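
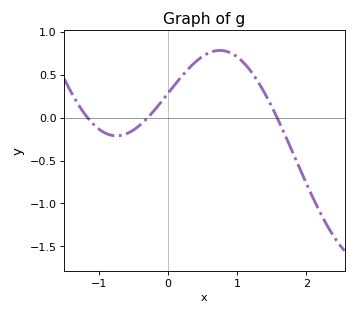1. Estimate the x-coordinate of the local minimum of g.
-0.748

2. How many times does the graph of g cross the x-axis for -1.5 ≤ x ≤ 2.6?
3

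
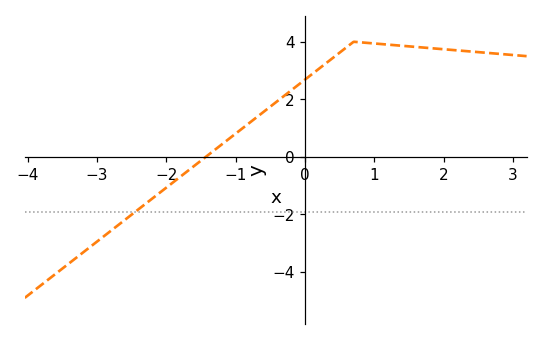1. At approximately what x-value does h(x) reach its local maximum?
0.7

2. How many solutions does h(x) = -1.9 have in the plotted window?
1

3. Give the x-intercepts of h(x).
-1.4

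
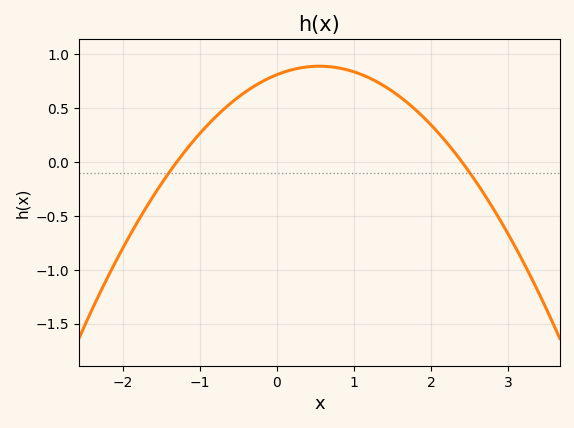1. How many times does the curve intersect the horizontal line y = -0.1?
2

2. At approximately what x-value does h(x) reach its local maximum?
0.55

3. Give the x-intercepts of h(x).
-1.3, 2.4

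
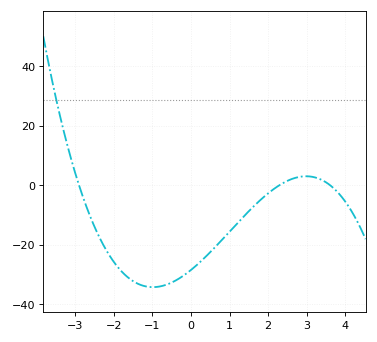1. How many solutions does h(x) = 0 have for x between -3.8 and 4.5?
3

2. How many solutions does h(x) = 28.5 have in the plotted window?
1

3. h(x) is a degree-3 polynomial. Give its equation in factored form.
y = -1.19(x + 2.9)(x - 2.3)(x - 3.6)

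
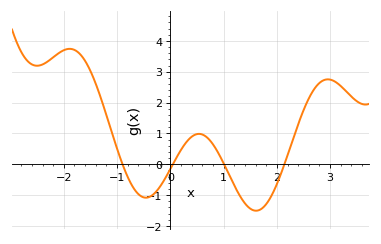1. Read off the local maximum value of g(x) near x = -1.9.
3.74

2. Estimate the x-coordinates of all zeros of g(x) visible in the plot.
-0.898, 0.047, 1.01, 2.14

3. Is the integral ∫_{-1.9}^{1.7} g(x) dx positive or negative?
positive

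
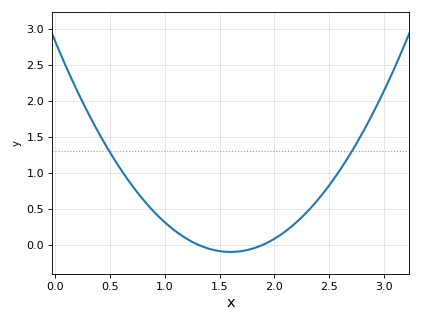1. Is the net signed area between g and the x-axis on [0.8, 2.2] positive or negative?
positive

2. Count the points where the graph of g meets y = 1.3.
2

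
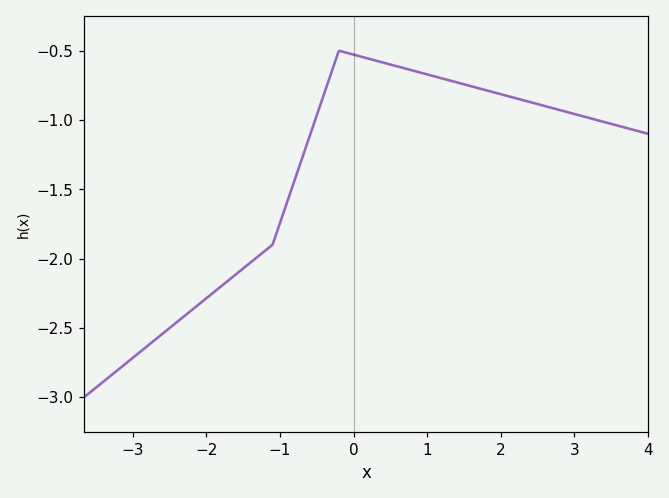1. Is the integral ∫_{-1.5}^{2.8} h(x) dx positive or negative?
negative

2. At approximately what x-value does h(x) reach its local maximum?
-0.2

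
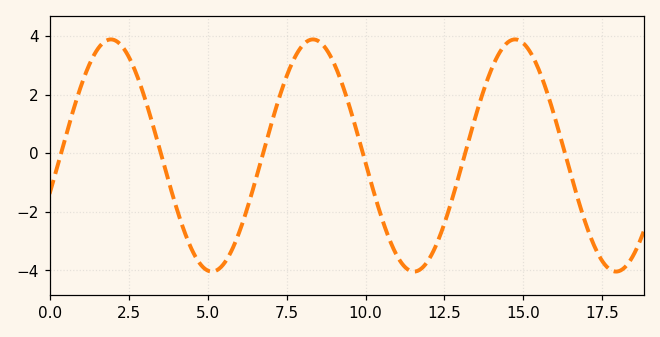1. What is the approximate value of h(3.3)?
0.775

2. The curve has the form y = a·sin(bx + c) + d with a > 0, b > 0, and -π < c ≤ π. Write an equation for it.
y = 3.96sin(0.98x - 0.31) - 0.08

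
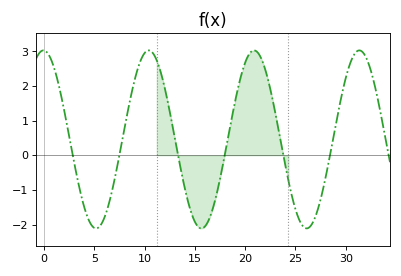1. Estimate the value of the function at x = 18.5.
0.8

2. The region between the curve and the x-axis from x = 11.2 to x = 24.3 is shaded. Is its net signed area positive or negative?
positive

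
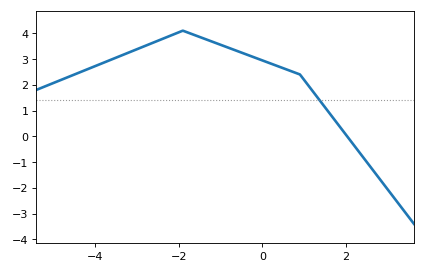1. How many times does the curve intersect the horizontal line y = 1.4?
1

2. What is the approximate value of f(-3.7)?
2.9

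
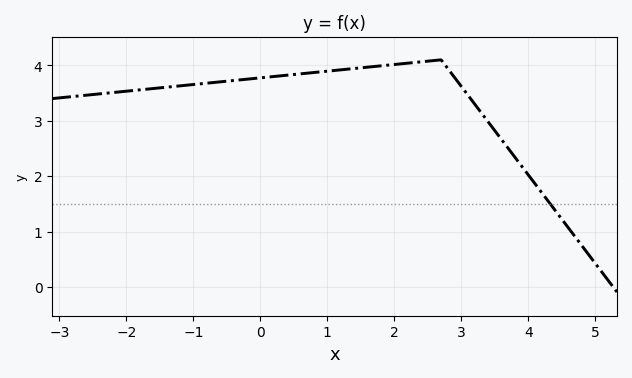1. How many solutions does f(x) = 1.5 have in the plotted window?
1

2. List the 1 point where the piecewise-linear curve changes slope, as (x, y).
(2.7, 4.1)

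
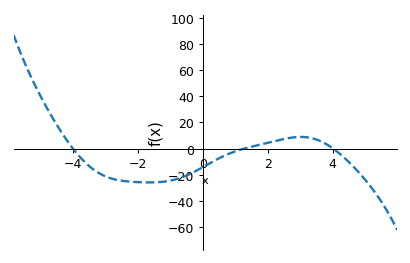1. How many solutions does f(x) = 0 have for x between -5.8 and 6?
3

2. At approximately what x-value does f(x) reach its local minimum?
-1.6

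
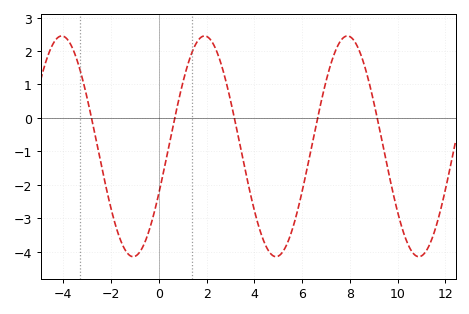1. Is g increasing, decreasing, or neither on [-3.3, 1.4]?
neither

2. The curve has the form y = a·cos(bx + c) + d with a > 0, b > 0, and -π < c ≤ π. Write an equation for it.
y = 3.3cos(1.1x - 2) - 0.85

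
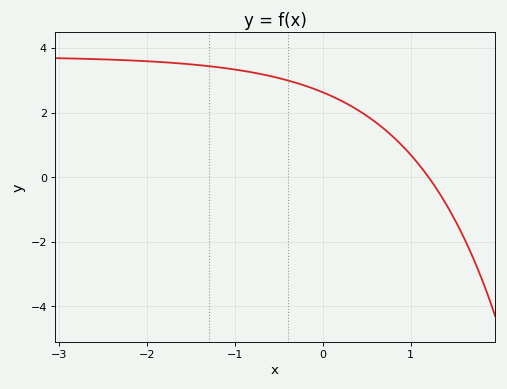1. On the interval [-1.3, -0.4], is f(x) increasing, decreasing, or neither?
decreasing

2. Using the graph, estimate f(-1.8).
3.6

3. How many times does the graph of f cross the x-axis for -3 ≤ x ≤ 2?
1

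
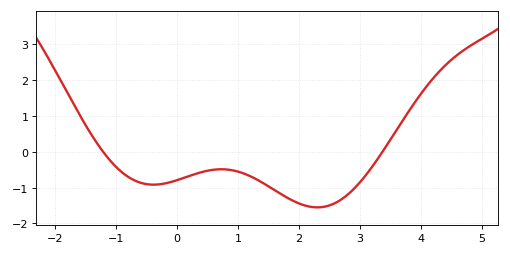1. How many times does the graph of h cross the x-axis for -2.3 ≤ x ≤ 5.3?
2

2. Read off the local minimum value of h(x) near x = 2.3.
-1.6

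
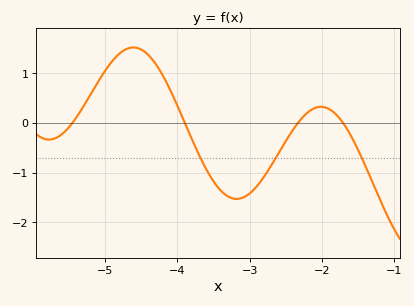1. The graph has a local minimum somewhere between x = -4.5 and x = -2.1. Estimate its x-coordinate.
-3.18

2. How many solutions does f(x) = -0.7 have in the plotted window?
3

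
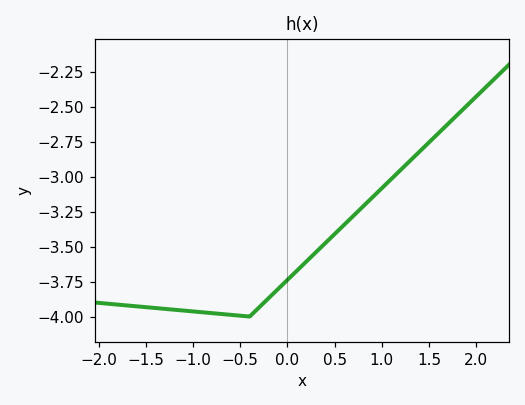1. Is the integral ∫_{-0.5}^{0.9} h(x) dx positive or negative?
negative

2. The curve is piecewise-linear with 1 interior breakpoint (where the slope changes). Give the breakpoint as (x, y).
(-0.4, -4)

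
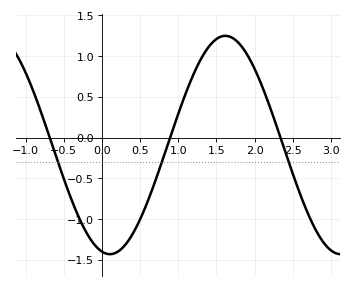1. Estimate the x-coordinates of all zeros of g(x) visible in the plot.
-0.682, 0.893, 2.34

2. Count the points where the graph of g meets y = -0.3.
3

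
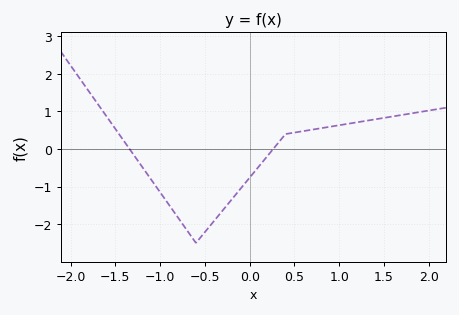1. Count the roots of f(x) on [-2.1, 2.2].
2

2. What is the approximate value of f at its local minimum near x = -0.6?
-2.5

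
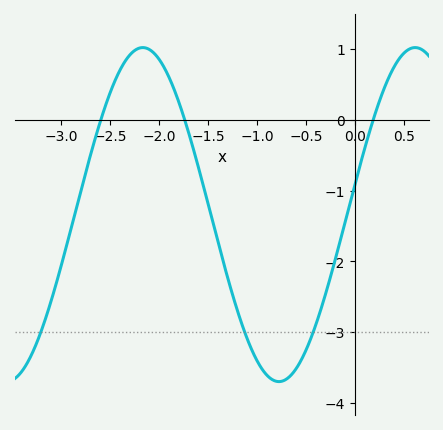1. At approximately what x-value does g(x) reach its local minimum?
-0.775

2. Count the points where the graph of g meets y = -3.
3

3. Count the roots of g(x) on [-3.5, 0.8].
3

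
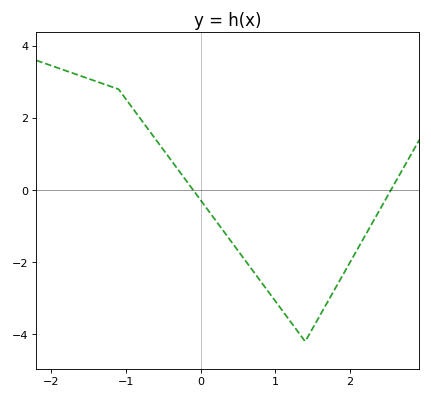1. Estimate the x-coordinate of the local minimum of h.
1.4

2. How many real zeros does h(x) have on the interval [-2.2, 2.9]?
2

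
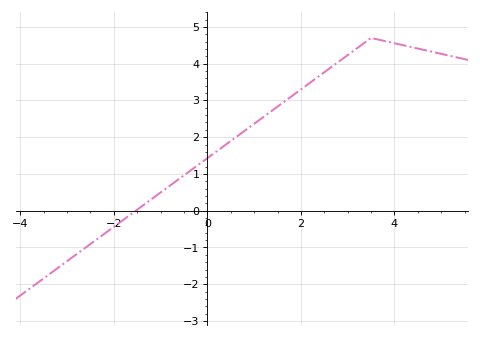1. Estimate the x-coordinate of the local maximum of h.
3.5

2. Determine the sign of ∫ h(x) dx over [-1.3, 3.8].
positive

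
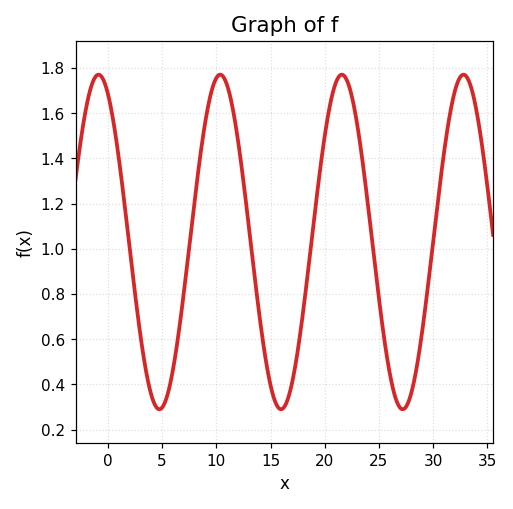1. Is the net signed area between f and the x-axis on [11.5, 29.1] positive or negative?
positive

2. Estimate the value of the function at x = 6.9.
0.76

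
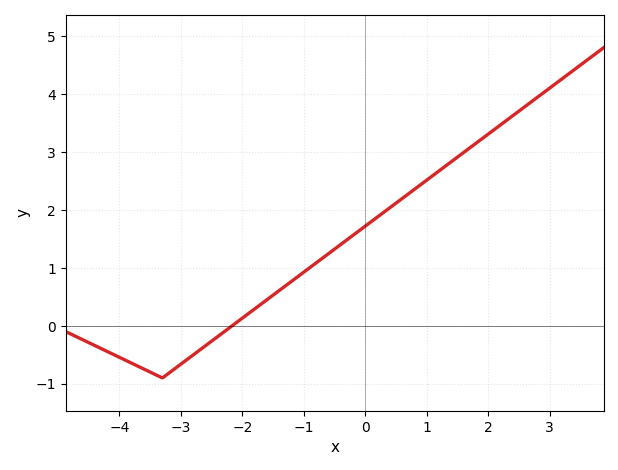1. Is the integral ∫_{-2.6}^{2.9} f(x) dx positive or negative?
positive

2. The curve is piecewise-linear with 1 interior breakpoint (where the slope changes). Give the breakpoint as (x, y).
(-3.3, -0.9)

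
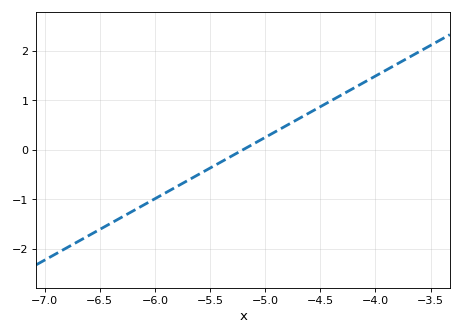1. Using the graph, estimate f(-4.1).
1.36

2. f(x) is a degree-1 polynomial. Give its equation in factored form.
y = 1.24(x + 5.2)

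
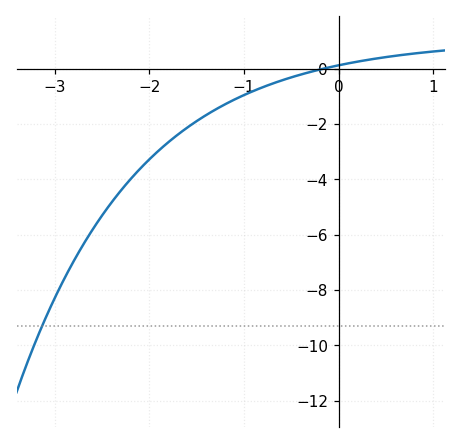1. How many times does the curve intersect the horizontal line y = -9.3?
1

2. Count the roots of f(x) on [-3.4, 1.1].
1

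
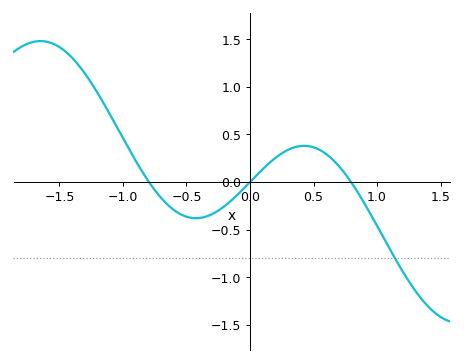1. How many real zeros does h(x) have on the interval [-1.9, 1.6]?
3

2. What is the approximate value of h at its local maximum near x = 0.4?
0.38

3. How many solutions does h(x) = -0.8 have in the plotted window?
1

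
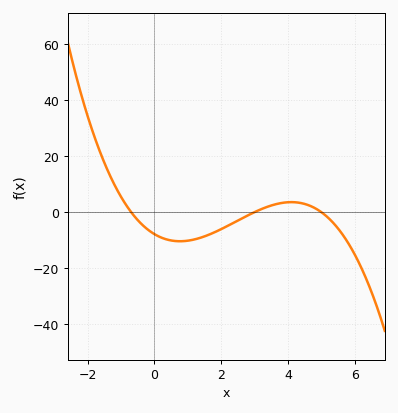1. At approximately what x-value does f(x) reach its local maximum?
4.2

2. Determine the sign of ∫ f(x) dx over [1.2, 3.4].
negative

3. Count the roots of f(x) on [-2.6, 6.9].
3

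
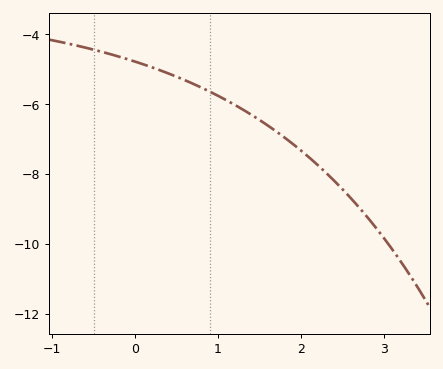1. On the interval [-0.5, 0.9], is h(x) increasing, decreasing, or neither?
decreasing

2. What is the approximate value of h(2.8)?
-9.2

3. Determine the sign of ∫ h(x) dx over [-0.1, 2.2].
negative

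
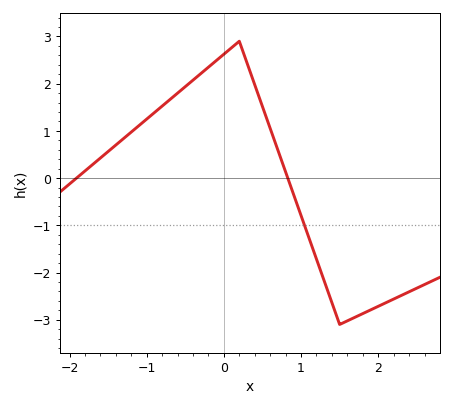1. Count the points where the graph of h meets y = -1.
1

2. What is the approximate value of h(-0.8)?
1.53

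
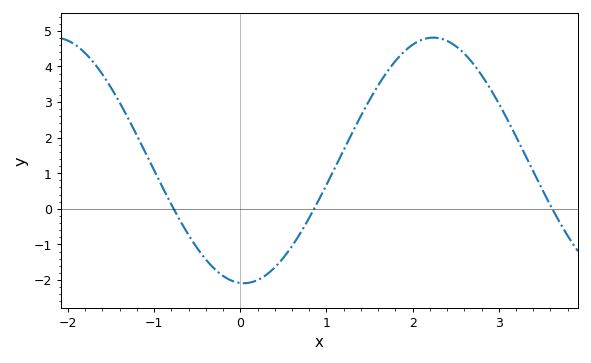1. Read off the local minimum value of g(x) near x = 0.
-2.09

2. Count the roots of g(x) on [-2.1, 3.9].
3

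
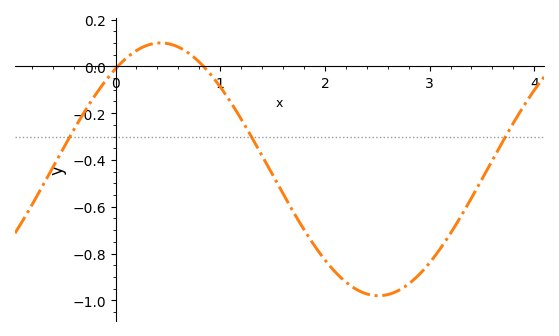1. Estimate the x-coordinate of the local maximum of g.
0.4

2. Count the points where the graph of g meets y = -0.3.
3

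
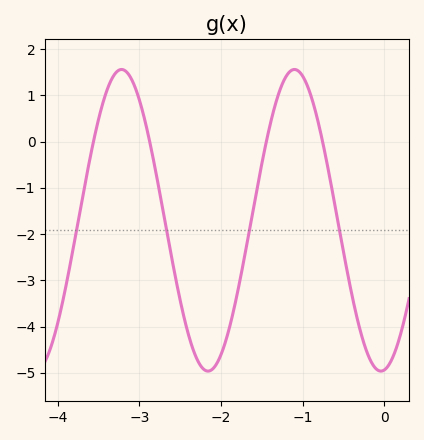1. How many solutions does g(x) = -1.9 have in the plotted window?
4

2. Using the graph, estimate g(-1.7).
-2.4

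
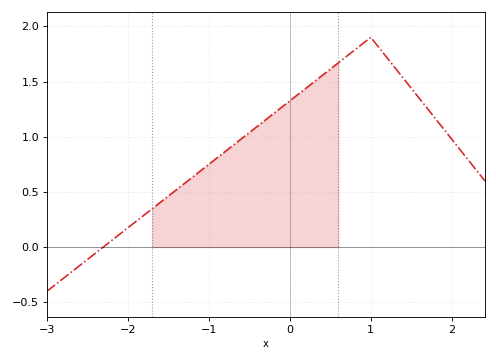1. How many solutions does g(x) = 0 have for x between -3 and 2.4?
1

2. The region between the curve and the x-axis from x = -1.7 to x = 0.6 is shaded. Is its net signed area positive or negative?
positive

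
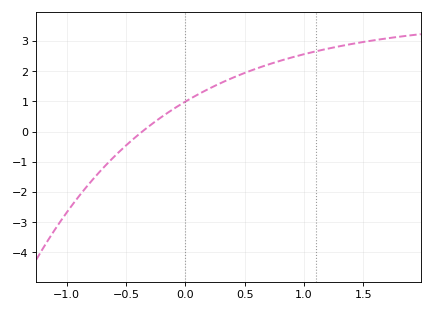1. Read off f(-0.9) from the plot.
-2.16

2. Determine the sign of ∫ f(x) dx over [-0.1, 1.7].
positive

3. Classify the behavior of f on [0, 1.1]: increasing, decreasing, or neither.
increasing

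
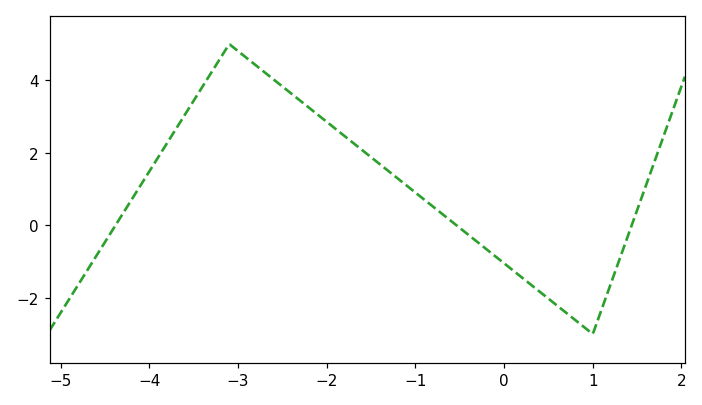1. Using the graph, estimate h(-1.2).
1.29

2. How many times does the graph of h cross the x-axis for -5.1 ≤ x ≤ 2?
3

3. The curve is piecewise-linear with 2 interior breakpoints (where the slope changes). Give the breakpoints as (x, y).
(-3.1, 5); (1, -3)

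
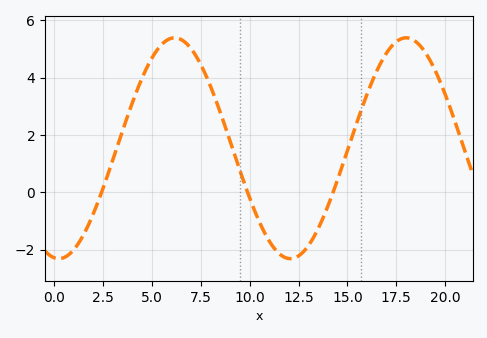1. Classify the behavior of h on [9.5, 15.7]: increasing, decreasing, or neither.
neither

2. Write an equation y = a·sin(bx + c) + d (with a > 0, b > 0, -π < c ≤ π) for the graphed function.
y = 3.85sin(0.53x - 1.7) + 1.54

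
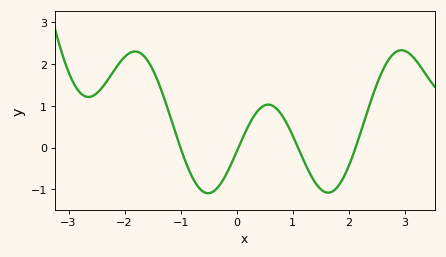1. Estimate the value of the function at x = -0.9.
-0.376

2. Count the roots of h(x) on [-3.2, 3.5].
4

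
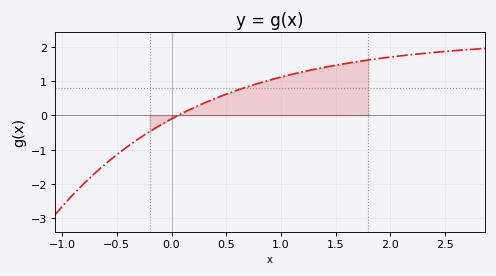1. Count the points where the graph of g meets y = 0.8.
1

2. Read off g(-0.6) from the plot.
-1.41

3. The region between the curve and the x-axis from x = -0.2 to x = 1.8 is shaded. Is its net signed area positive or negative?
positive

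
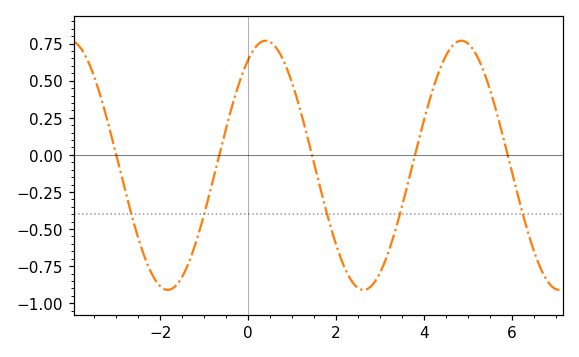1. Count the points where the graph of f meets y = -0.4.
5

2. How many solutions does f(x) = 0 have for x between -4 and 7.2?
5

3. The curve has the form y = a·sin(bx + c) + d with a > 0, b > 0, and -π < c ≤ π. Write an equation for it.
y = 0.84sin(1.41x + 1.01) - 0.07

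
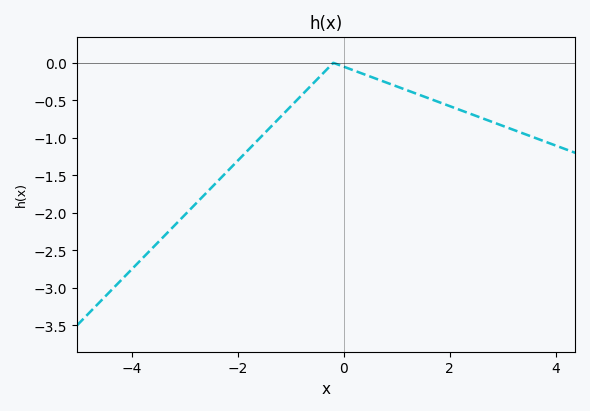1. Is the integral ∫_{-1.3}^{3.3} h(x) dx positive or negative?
negative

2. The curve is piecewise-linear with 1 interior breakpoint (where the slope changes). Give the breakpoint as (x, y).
(-0.2, 0)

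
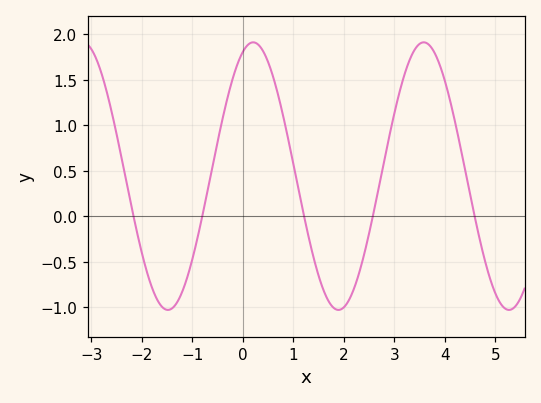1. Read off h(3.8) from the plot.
1.79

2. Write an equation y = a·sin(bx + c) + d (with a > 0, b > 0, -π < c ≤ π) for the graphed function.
y = 1.47sin(1.86x + 1.19) + 0.44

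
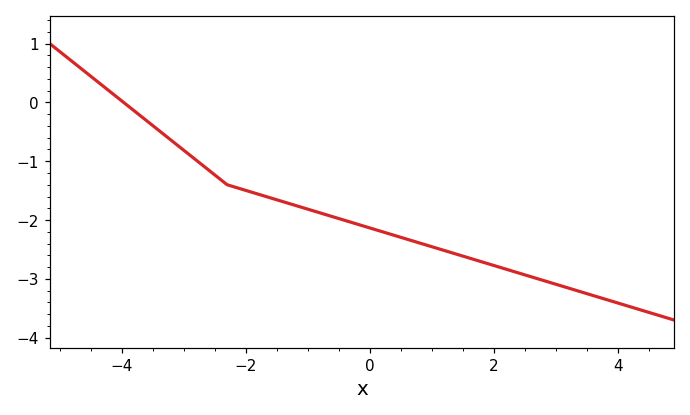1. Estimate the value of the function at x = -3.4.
-0.477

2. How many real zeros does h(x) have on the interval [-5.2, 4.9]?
1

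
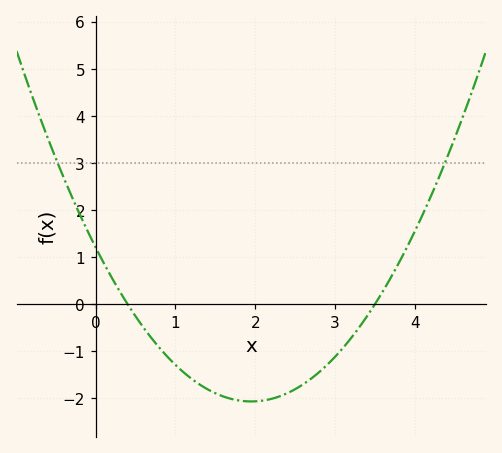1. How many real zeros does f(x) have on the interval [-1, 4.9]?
2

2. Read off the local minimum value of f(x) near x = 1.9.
-2.07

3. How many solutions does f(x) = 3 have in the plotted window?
2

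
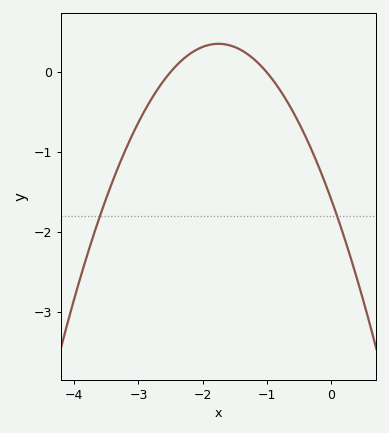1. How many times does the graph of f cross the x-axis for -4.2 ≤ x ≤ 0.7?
2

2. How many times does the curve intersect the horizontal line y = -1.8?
2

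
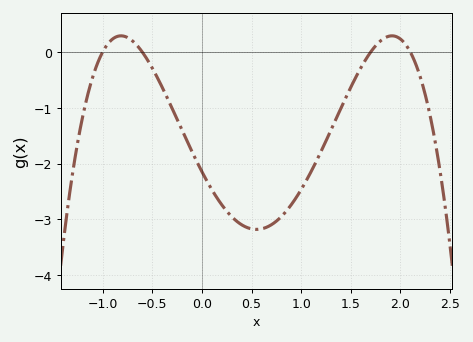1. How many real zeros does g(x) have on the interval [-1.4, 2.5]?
4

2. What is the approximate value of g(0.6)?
-3.17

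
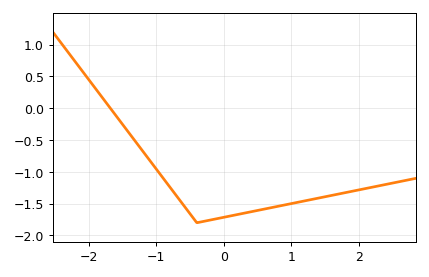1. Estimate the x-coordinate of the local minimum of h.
-0.4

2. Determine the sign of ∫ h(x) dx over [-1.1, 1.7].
negative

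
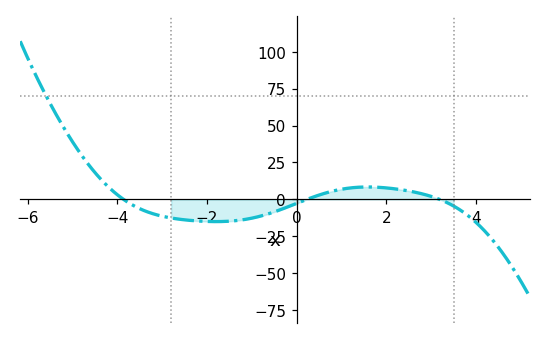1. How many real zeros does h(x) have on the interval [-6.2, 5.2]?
3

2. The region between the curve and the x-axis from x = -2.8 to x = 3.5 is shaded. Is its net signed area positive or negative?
negative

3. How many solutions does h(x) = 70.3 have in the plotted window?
1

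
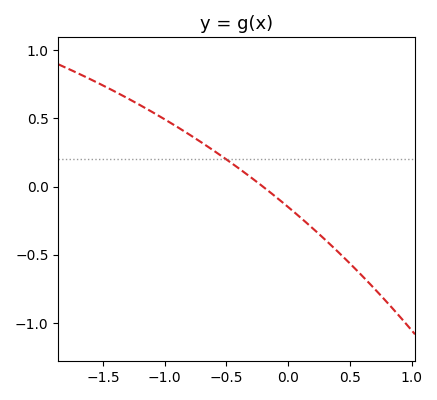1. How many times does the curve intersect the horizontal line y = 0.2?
1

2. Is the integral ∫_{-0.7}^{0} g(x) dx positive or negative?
positive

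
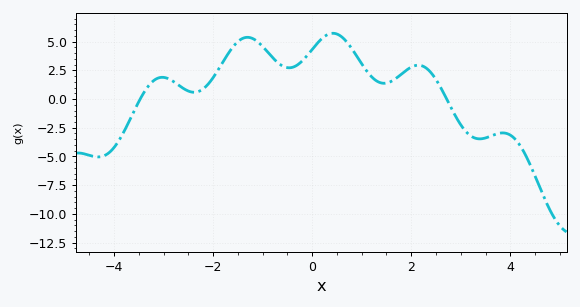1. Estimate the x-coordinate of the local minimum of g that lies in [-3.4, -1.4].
-2.4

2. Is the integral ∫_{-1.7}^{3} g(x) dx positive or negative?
positive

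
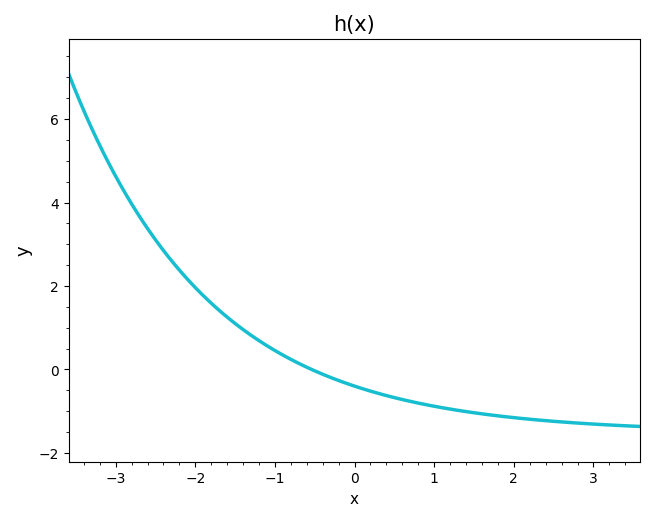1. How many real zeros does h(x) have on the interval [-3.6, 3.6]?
1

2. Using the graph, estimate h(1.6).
-1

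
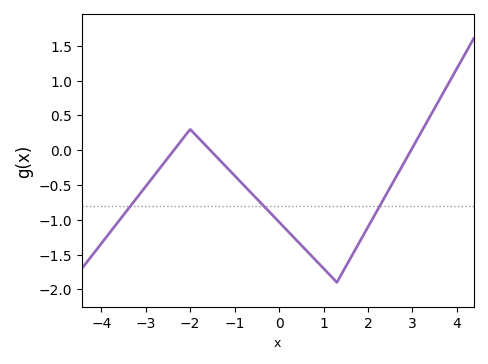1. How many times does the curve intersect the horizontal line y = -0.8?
3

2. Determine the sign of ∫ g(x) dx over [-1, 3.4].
negative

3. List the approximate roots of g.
-2.37, -1.55, 2.97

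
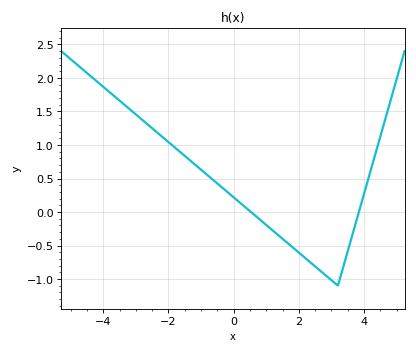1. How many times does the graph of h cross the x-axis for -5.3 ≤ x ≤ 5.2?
2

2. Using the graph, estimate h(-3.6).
1.7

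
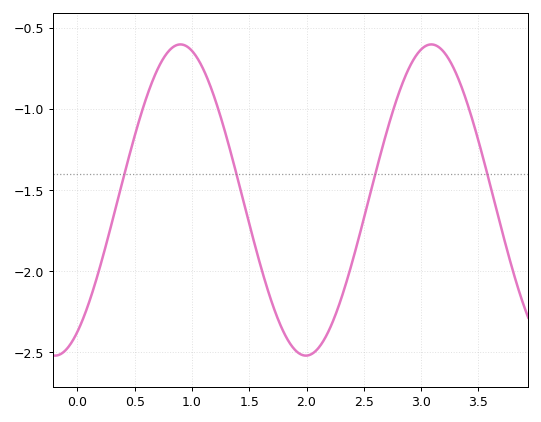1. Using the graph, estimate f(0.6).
-0.933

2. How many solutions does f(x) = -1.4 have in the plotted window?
4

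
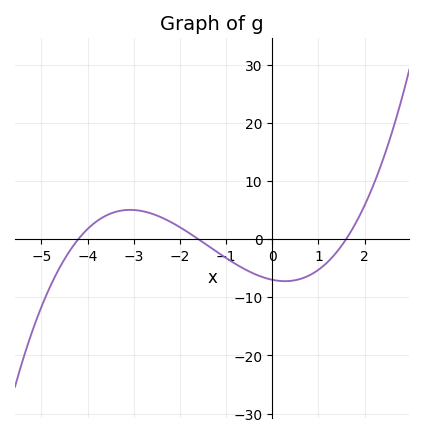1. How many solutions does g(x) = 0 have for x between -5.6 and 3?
3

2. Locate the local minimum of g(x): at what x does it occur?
0.276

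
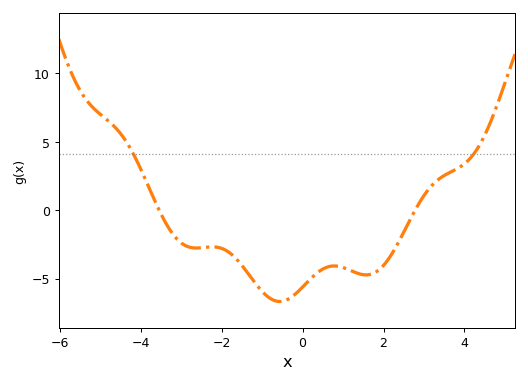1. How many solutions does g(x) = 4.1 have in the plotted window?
2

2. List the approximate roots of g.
-3.6, 2.8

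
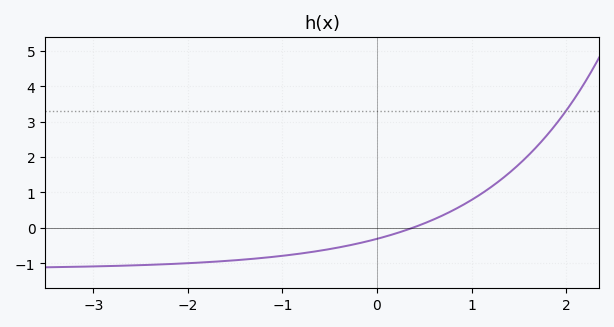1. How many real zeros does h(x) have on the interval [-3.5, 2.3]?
1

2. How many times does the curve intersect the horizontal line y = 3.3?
1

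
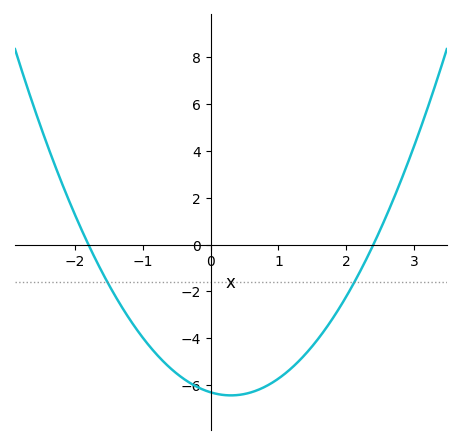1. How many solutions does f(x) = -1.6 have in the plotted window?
2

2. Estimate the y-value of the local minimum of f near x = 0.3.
-6.4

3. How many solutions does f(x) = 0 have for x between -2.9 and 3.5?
2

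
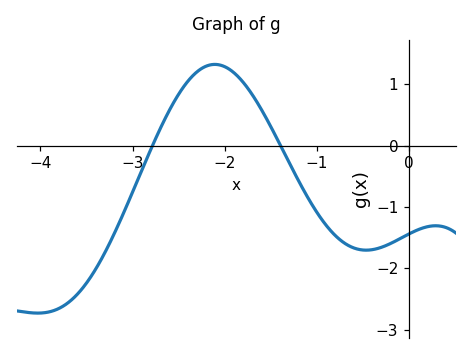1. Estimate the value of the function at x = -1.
-1.09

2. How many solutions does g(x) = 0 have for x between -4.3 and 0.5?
2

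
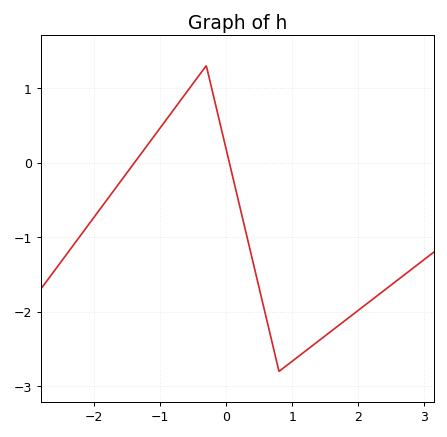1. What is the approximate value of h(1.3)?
-2.5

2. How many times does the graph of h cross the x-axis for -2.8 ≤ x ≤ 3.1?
2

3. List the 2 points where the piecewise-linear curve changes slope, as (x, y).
(-0.3, 1.3); (0.8, -2.8)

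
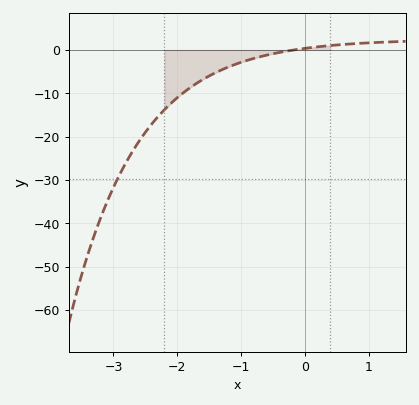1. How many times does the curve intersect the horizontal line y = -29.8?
1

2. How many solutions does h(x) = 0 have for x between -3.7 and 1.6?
1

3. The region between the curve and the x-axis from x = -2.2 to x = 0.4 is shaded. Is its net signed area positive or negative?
negative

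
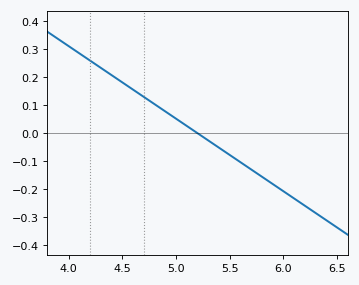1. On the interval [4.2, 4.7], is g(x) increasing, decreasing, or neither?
decreasing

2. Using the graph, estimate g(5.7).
-0.13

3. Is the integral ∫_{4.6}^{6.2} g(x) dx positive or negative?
negative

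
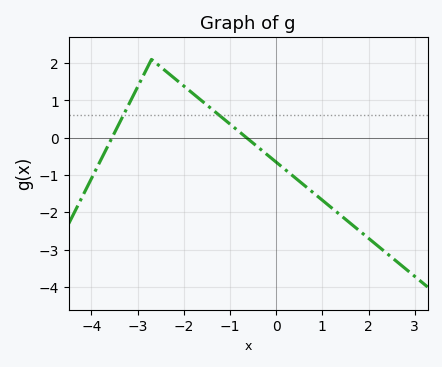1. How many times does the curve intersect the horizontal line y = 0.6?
2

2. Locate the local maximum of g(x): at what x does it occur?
-2.8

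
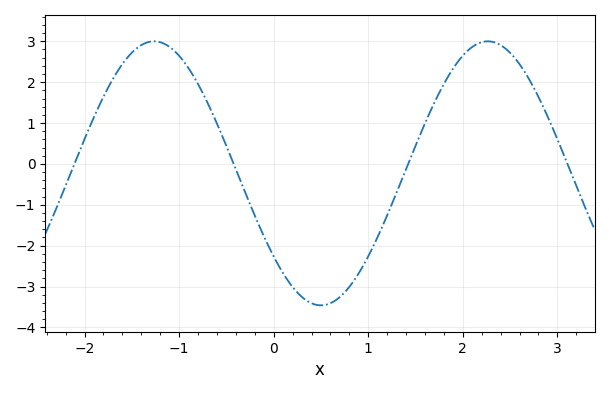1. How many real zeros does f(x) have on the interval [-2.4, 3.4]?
4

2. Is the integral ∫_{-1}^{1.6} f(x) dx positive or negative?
negative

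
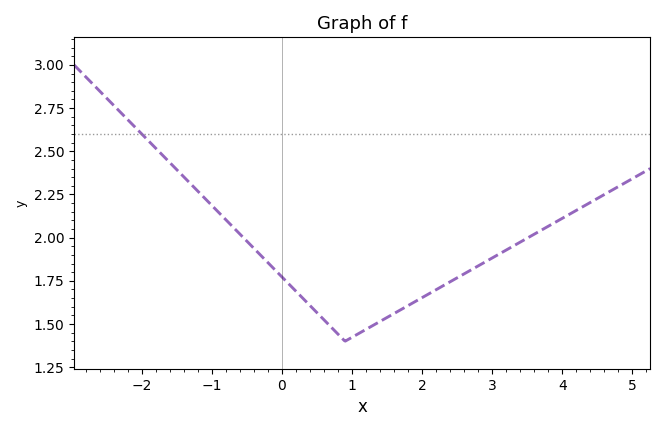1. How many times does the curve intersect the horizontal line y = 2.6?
1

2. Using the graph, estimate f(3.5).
2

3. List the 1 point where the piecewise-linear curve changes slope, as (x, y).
(0.9, 1.4)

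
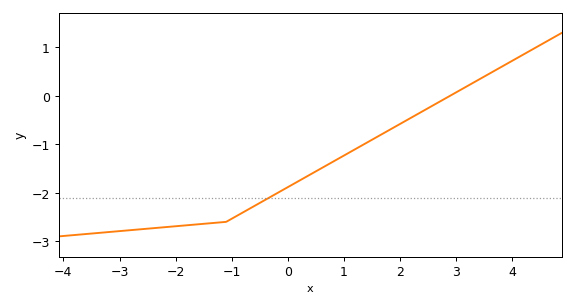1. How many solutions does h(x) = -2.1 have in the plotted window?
1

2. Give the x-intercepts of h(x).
2.8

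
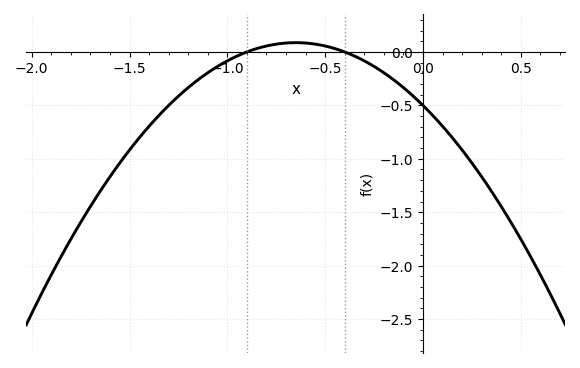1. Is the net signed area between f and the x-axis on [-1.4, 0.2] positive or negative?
negative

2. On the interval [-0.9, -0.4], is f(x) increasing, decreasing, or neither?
neither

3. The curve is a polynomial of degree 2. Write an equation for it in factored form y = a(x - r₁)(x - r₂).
y = -1.39(x + 0.9)(x + 0.4)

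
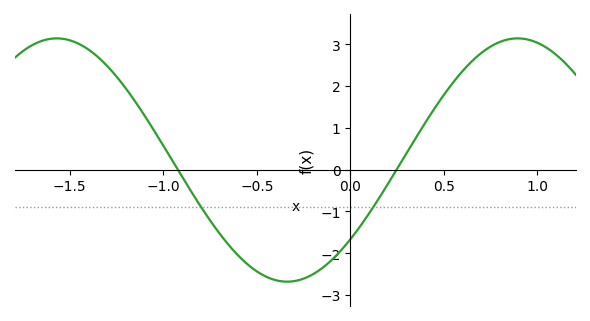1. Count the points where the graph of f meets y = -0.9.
2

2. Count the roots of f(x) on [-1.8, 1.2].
2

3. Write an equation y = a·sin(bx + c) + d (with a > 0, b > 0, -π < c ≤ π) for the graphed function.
y = 2.91sin(2.55x - 0.71) + 0.23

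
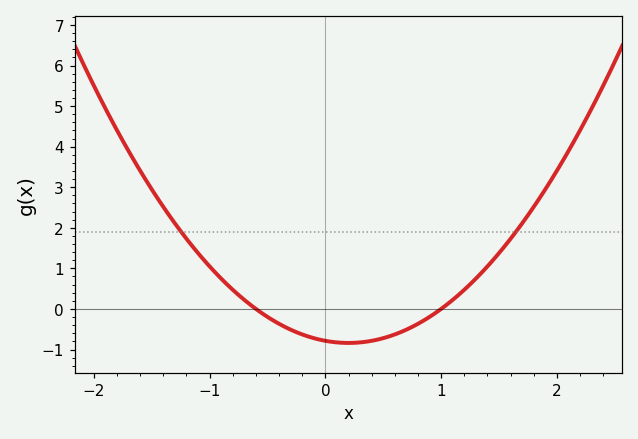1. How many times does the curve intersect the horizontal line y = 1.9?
2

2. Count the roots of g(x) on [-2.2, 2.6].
2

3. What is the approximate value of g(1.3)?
0.7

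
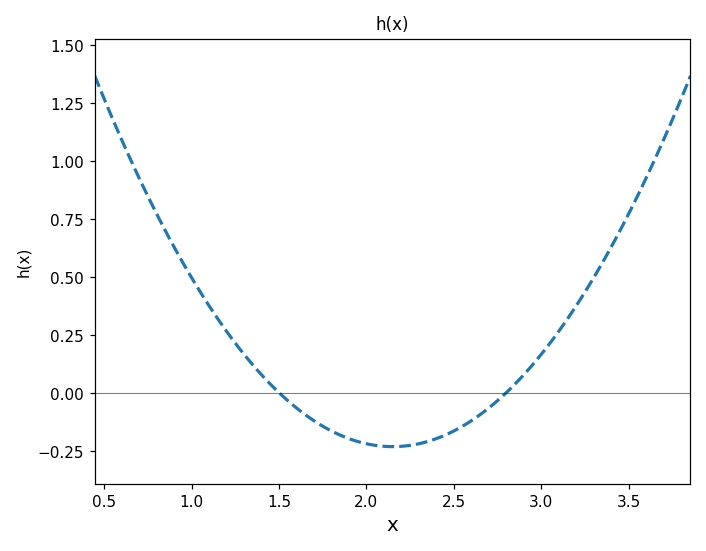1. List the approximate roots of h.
1.5, 2.8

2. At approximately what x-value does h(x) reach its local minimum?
2.15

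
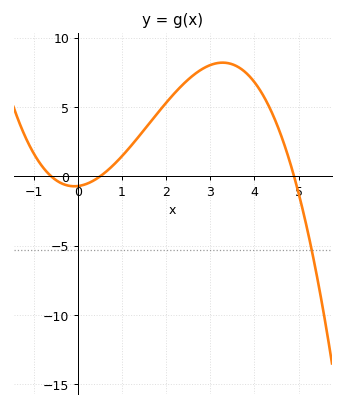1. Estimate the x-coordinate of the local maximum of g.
3.28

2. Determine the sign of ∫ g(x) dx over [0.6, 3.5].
positive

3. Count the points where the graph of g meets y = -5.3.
1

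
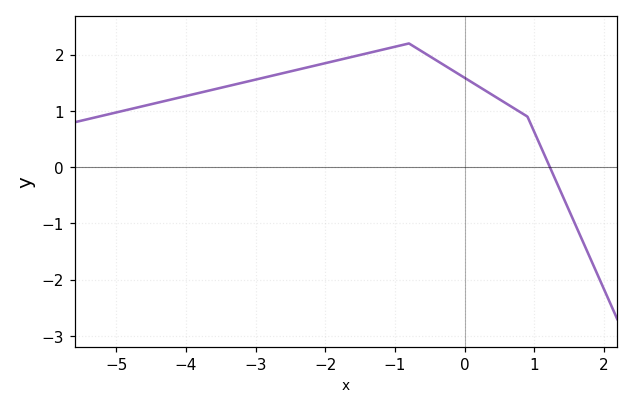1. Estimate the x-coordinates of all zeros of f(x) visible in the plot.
1.22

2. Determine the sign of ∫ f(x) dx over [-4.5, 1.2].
positive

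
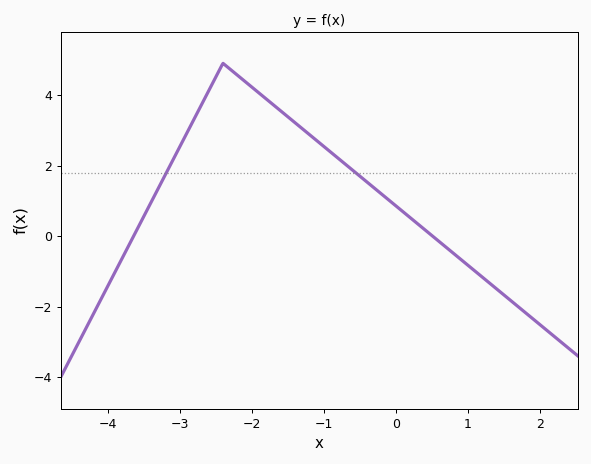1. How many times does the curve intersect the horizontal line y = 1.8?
2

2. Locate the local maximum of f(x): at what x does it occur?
-2.4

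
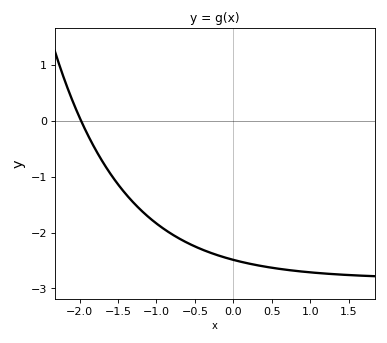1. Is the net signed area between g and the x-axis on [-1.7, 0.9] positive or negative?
negative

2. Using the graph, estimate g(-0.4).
-2.31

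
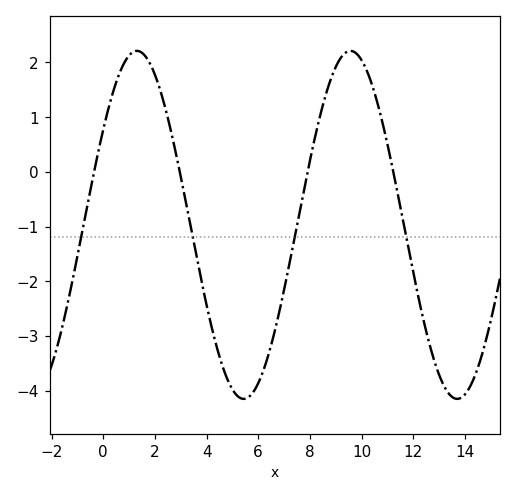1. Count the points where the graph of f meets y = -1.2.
4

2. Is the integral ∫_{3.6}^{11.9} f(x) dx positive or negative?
negative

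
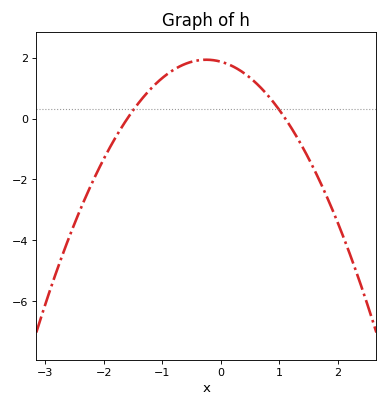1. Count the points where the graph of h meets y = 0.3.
2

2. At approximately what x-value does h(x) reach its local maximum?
-0.25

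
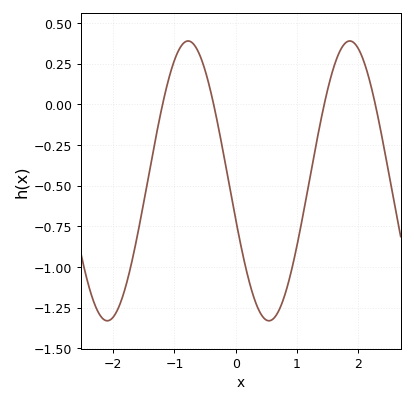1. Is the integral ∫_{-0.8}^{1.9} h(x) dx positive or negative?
negative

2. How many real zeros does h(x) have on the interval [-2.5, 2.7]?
4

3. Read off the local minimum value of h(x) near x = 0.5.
-1.33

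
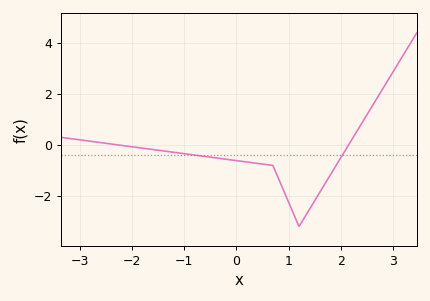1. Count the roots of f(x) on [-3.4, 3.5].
2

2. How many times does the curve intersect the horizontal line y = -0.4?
2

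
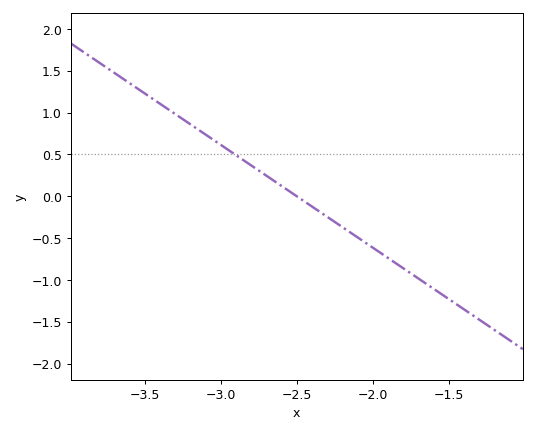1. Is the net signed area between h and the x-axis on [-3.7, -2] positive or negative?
positive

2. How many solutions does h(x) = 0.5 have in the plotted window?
1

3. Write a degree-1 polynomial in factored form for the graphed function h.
y = -1.23(x + 2.5)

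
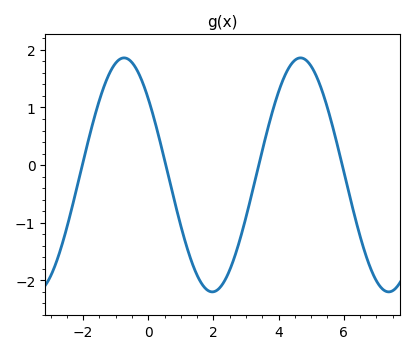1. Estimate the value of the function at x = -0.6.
1.8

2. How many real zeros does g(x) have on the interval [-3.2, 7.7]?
4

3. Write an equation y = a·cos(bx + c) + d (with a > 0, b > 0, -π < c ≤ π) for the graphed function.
y = 2.03cos(1.2x + 0.86) - 0.17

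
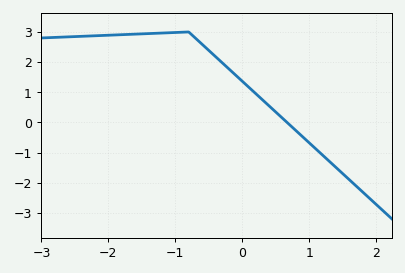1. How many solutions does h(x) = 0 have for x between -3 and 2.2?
1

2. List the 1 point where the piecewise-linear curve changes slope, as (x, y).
(-0.8, 3)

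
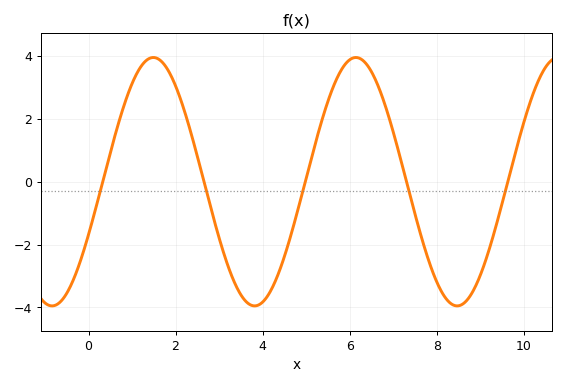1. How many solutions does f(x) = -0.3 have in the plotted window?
5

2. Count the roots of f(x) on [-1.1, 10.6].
5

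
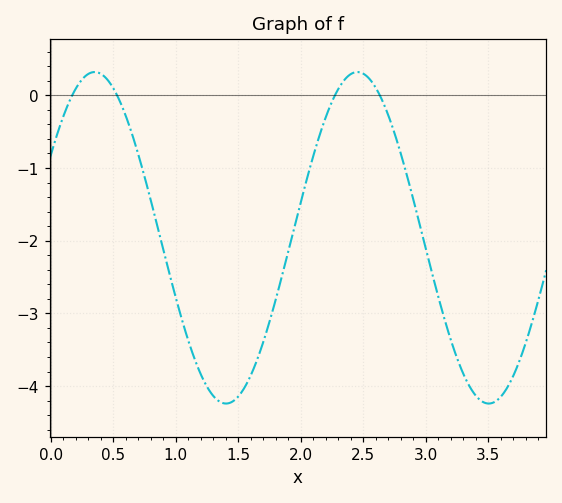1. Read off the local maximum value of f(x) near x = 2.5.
0.32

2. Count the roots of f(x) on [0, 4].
4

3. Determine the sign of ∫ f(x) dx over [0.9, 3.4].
negative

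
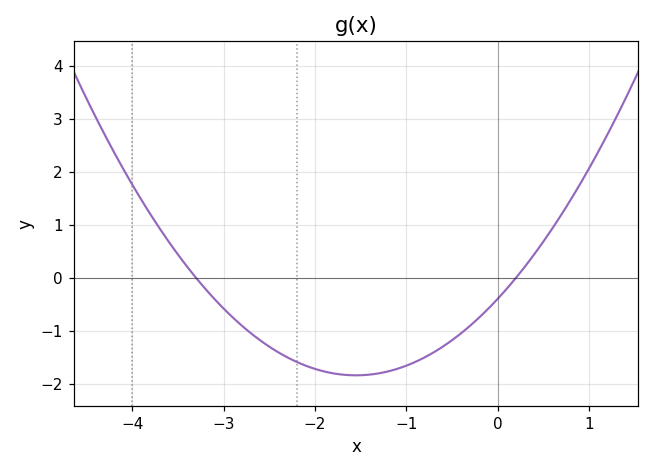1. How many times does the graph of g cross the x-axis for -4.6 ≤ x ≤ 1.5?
2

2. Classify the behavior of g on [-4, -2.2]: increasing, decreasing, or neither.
decreasing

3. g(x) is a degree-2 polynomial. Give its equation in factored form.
y = 0.6(x + 3.3)(x - 0.2)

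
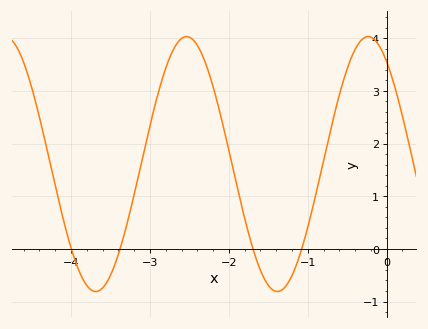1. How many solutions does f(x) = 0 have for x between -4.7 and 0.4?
4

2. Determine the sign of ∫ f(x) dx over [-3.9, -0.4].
positive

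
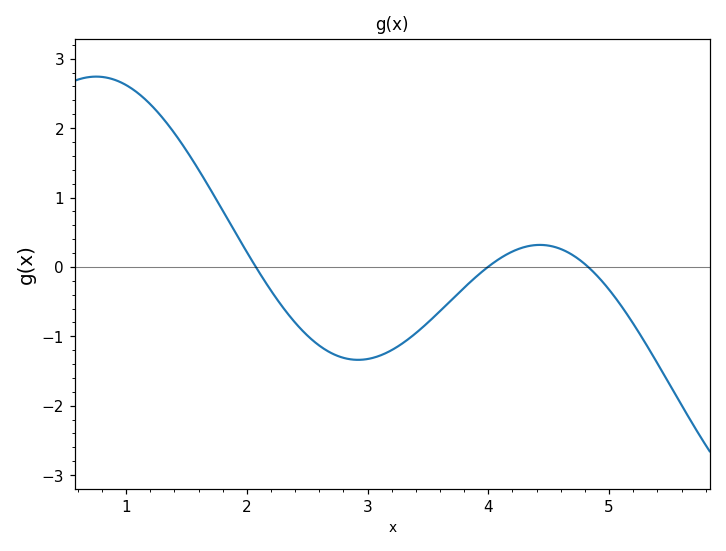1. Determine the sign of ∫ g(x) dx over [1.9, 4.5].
negative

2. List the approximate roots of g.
2.07, 4, 4.83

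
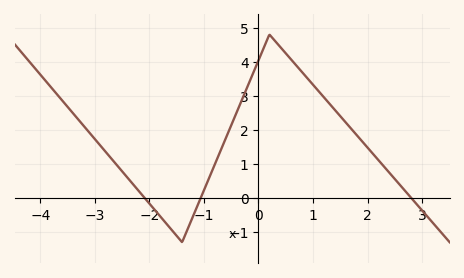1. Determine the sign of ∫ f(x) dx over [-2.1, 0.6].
positive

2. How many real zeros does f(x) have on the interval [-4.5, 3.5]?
3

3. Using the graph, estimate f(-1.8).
-0.543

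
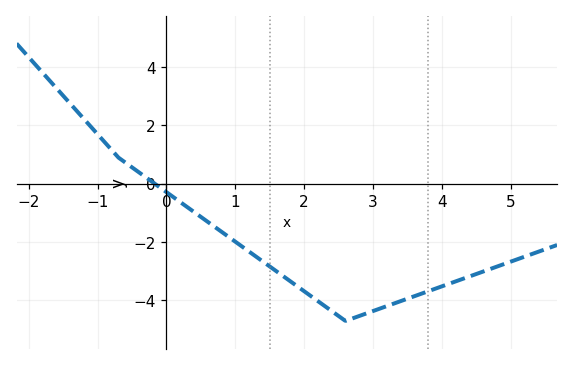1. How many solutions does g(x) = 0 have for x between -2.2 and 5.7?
1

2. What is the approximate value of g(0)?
-0.288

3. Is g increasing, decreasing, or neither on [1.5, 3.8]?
neither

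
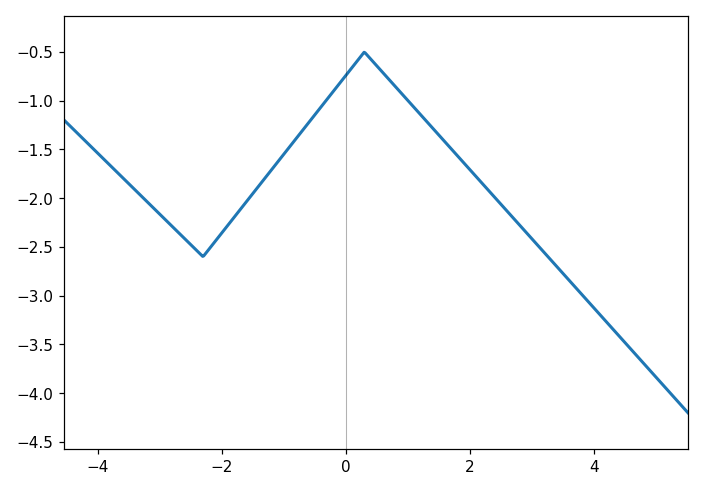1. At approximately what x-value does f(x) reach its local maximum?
0.298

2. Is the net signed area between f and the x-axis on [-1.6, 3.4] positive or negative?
negative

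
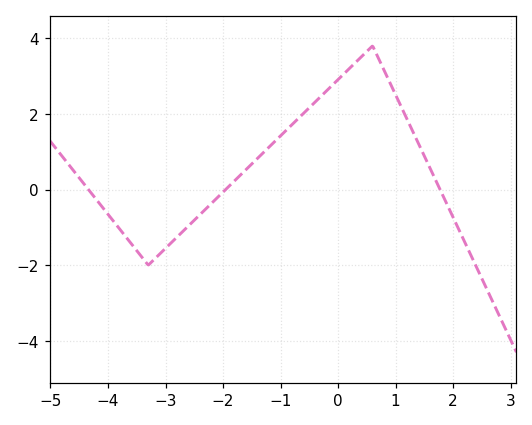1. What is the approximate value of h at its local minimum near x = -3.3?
-2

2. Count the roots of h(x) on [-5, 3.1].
3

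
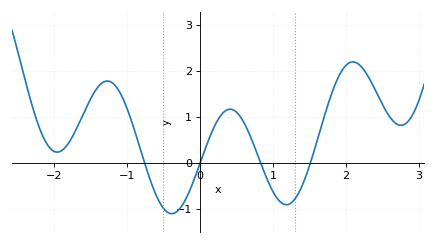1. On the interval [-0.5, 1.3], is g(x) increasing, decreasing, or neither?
neither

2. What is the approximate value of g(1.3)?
-0.8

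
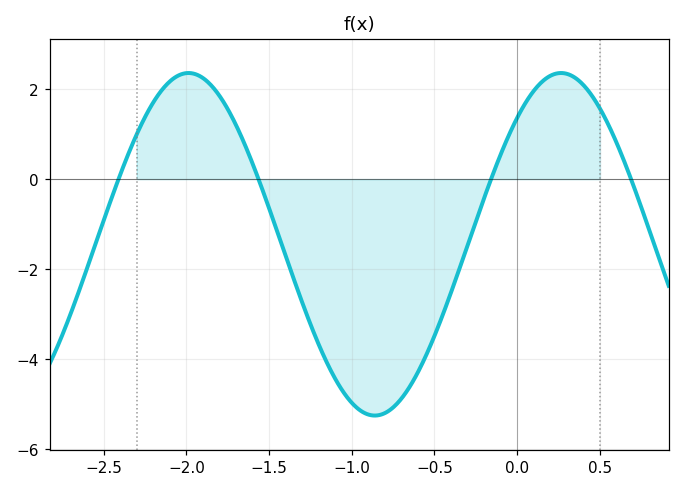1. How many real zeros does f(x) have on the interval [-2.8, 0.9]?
4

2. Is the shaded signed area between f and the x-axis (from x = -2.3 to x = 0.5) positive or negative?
negative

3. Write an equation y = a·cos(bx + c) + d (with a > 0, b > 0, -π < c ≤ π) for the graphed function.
y = 3.81cos(2.79x - 0.74) - 1.45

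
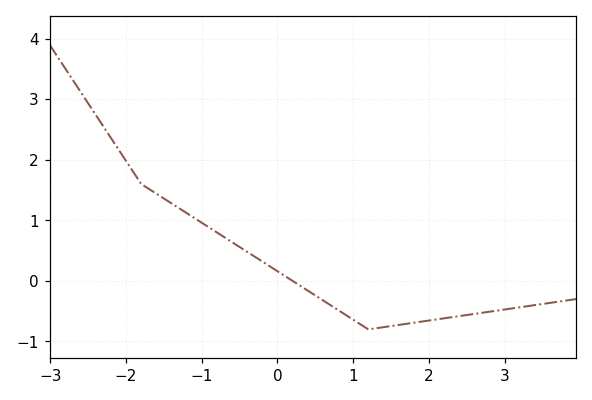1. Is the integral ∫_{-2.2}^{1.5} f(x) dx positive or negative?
positive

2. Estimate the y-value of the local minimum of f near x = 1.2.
-0.8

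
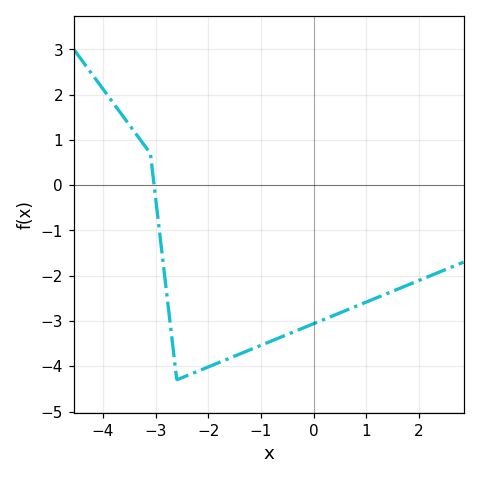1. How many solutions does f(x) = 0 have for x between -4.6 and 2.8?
1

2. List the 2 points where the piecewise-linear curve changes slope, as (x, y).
(-3.1, 0.7); (-2.6, -4.3)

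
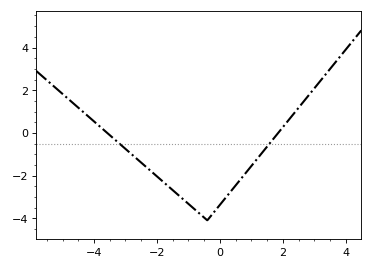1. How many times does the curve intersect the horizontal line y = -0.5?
2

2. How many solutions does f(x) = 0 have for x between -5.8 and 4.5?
2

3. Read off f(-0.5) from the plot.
-4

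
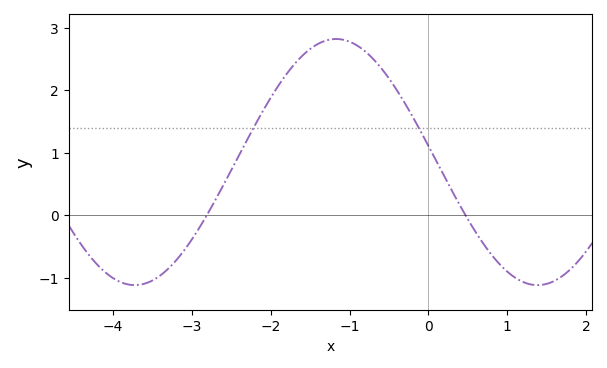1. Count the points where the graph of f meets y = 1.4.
2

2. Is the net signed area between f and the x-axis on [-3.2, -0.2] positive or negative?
positive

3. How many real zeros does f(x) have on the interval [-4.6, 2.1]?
2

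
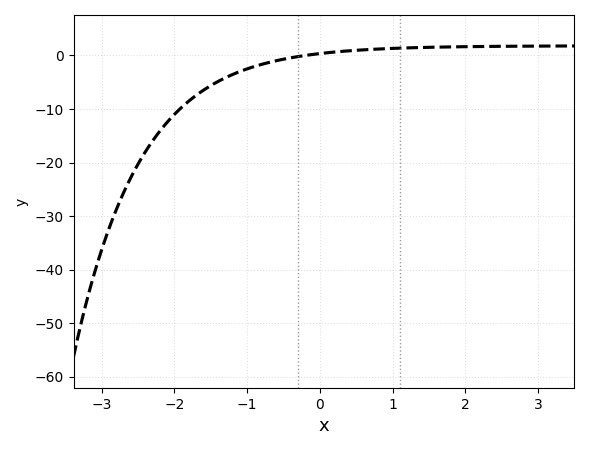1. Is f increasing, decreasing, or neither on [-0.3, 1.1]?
increasing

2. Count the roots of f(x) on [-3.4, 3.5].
1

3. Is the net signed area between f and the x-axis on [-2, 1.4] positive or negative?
negative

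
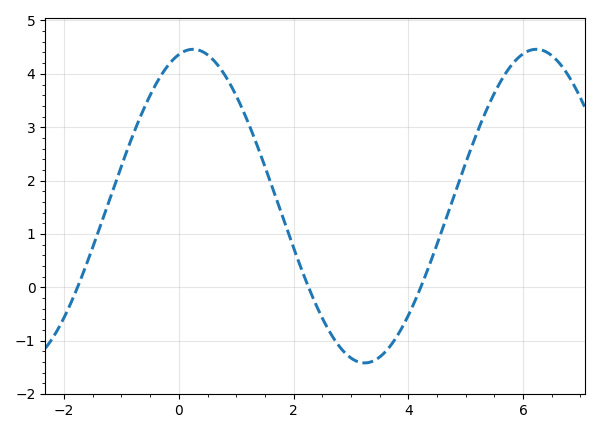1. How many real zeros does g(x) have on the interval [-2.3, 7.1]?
3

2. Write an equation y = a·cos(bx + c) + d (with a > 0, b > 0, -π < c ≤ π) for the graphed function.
y = 2.94cos(1.05x - 0.26) + 1.52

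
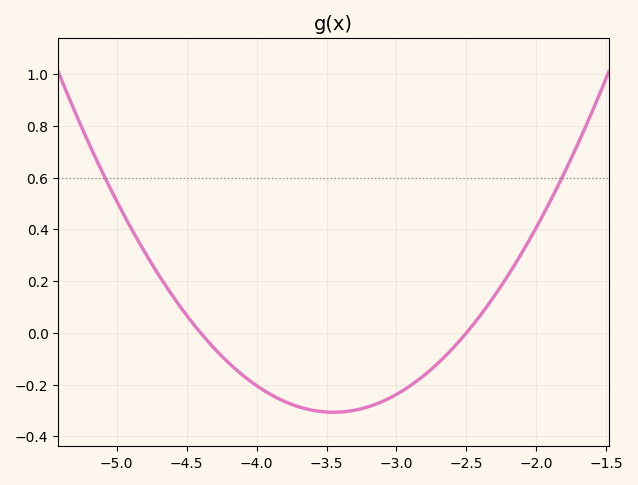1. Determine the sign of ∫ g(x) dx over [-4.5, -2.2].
negative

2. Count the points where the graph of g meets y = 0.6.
2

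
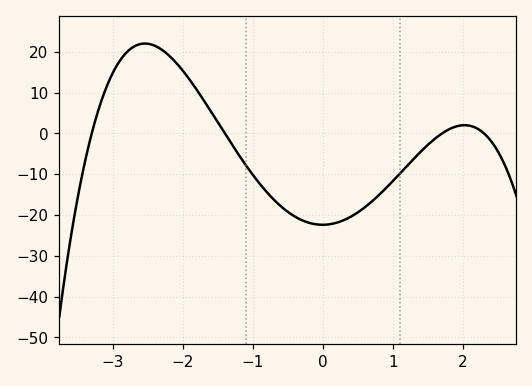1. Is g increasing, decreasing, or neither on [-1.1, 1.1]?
neither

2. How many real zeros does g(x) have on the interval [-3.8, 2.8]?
4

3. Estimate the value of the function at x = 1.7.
0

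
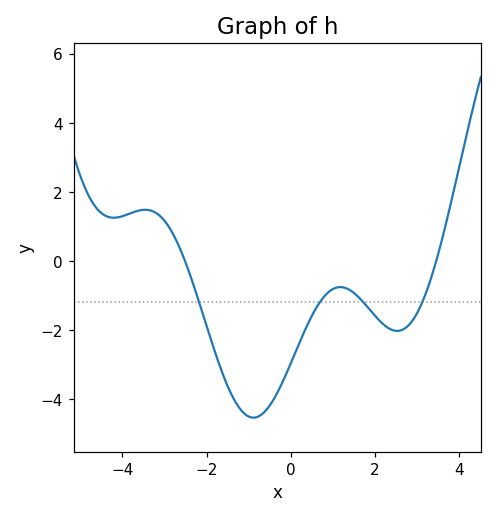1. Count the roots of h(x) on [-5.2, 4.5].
2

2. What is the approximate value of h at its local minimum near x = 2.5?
-2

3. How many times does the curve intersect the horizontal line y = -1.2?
4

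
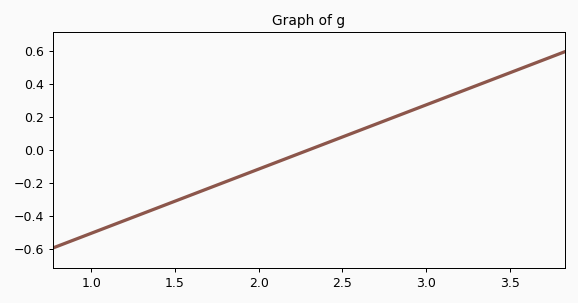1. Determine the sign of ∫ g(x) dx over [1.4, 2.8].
negative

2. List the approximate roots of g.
2.3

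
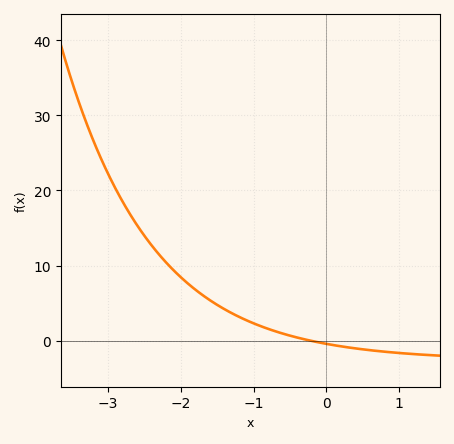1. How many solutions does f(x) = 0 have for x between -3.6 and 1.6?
1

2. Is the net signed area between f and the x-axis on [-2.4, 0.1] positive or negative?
positive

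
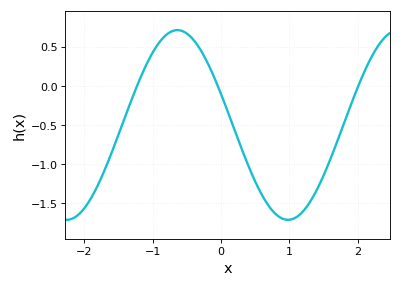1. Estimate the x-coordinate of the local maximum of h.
-0.639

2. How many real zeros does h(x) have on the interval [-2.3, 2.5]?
3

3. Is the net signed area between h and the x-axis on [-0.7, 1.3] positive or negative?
negative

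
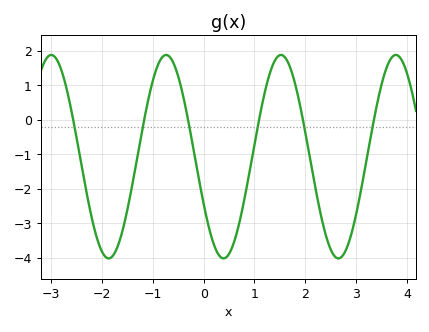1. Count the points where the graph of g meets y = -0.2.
6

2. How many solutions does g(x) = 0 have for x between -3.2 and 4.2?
6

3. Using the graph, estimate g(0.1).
-3.1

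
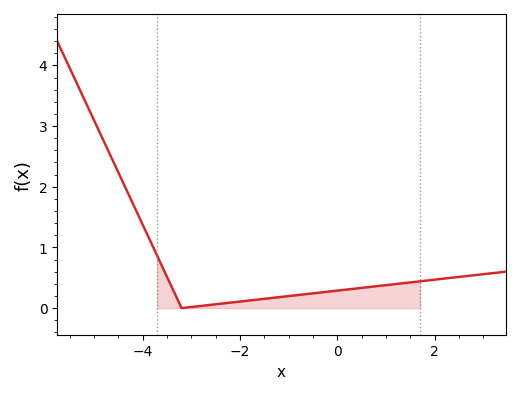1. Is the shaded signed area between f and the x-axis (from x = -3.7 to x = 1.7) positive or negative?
positive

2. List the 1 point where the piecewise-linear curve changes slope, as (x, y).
(-3.2, 0)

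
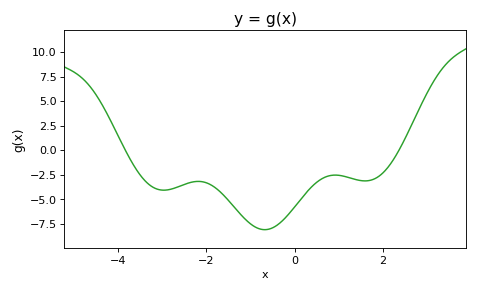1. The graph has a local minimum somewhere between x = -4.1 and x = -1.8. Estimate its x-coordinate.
-2.96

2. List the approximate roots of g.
-3.83, 2.36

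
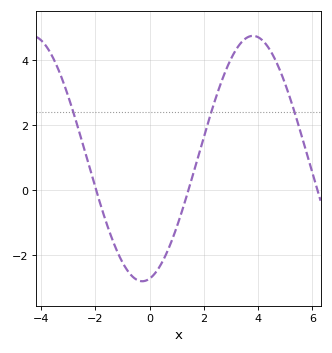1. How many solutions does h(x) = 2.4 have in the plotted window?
3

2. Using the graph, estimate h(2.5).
3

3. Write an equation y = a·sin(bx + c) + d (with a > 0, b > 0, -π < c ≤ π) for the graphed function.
y = 3.78sin(0.77x - 1.4) + 0.97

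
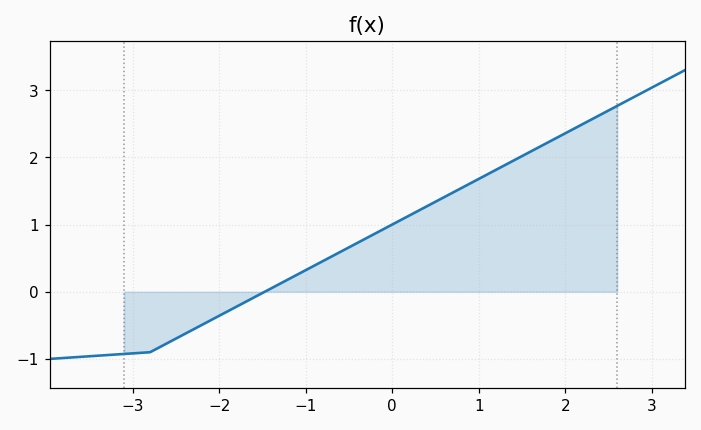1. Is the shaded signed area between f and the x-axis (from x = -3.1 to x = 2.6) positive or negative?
positive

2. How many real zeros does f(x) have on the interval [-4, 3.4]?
1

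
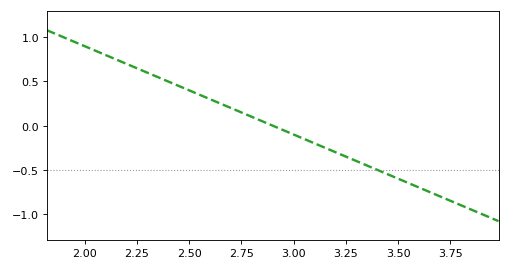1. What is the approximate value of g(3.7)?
-0.8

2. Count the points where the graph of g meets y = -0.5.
1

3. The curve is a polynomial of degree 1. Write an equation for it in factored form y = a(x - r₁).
y = -1(x - 2.9)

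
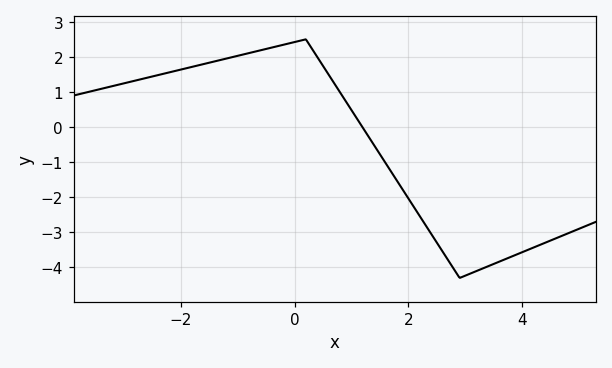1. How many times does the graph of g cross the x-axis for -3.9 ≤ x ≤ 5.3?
1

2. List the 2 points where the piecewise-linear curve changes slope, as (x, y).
(0.2, 2.5); (2.9, -4.3)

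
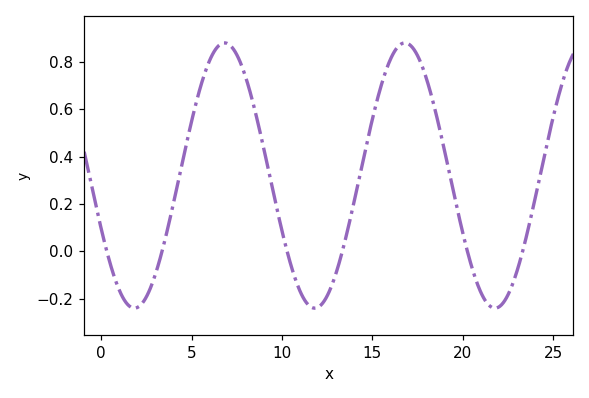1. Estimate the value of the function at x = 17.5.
0.827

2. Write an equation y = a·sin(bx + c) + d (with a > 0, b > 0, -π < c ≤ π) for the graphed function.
y = 0.56sin(0.63x - 2.73) + 0.32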